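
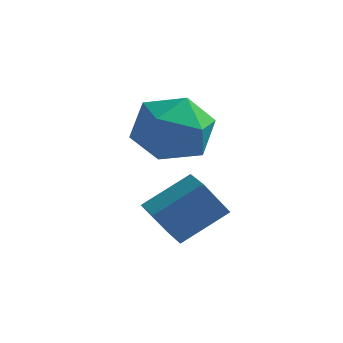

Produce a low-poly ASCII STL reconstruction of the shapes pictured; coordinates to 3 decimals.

solid 
facet normal -0.962 -0.241 0.127
outer loop
vertex -3.639 3.307 -0.344
vertex -3.339 2.162 -0.246
vertex -3.384 2.85 0.722
endloop
endfacet
facet normal -0.829 0.414 0.376
outer loop
vertex -3.639 3.307 -0.344
vertex -3.384 2.85 0.722
vertex -2.98 3.927 0.426
endloop
endfacet
facet normal -0.570 0.806 -0.160
outer loop
vertex -3.639 3.307 -0.344
vertex -2.98 3.927 0.426
vertex -2.686 3.906 -0.725
endloop
endfacet
facet normal -0.543 0.393 -0.742
outer loop
vertex -3.639 3.307 -0.344
vertex -2.686 3.906 -0.725
vertex -2.908 2.815 -1.14
endloop
endfacet
facet normal -0.785 -0.254 -0.564
outer loop
vertex -3.639 3.307 -0.344
vertex -2.908 2.815 -1.14
vertex -3.339 2.162 -0.246
endloop
endfacet
facet normal -0.321 0.361 0.875
outer loop
vertex -2.98 3.927 0.426
vertex -3.384 2.85 0.722
vertex -2.272 3.165 1.0
endloop
endfacet
facet normal -0.537 -0.699 0.472
outer loop
vertex -3.384 2.85 0.722
vertex -3.339 2.162 -0.246
vertex -2.494 2.074 0.585
endloop
endfacet
facet normal -0.251 -0.720 -0.647
outer loop
vertex -3.339 2.162 -0.246
vertex -2.908 2.815 -1.14
vertex -2.2 2.053 -0.566
endloop
endfacet
facet normal 0.141 0.327 -0.935
outer loop
vertex -2.908 2.815 -1.14
vertex -2.686 3.906 -0.725
vertex -1.796 3.13 -0.862
endloop
endfacet
facet normal 0.097 0.995 0.007
outer loop
vertex -2.686 3.906 -0.725
vertex -2.98 3.927 0.426
vertex -1.841 3.818 0.106
endloop
endfacet
facet normal 0.543 -0.393 0.742
outer loop
vertex -1.541 2.673 0.204
vertex -2.272 3.165 1.0
vertex -2.494 2.074 0.585
endloop
endfacet
facet normal 0.570 -0.806 0.160
outer loop
vertex -1.541 2.673 0.204
vertex -2.494 2.074 0.585
vertex -2.2 2.053 -0.566
endloop
endfacet
facet normal 0.829 -0.414 -0.376
outer loop
vertex -1.541 2.673 0.204
vertex -2.2 2.053 -0.566
vertex -1.796 3.13 -0.862
endloop
endfacet
facet normal 0.962 0.241 -0.127
outer loop
vertex -1.541 2.673 0.204
vertex -1.796 3.13 -0.862
vertex -1.841 3.818 0.106
endloop
endfacet
facet normal 0.785 0.254 0.564
outer loop
vertex -1.541 2.673 0.204
vertex -1.841 3.818 0.106
vertex -2.272 3.165 1.0
endloop
endfacet
facet normal -0.141 -0.327 0.935
outer loop
vertex -2.494 2.074 0.585
vertex -2.272 3.165 1.0
vertex -3.384 2.85 0.722
endloop
endfacet
facet normal -0.097 -0.995 -0.007
outer loop
vertex -2.2 2.053 -0.566
vertex -2.494 2.074 0.585
vertex -3.339 2.162 -0.246
endloop
endfacet
facet normal 0.321 -0.361 -0.875
outer loop
vertex -1.796 3.13 -0.862
vertex -2.2 2.053 -0.566
vertex -2.908 2.815 -1.14
endloop
endfacet
facet normal 0.537 0.699 -0.472
outer loop
vertex -1.841 3.818 0.106
vertex -1.796 3.13 -0.862
vertex -2.686 3.906 -0.725
endloop
endfacet
facet normal 0.251 0.720 0.647
outer loop
vertex -2.272 3.165 1.0
vertex -1.841 3.818 0.106
vertex -2.98 3.927 0.426
endloop
endfacet
facet normal -0.341 -0.440 0.831
outer loop
vertex -0.97 1.791 -1.208
vertex -1.651 2.317 -1.209
vertex -1.761 0.764 -2.076
endloop
endfacet
facet normal 0.792 -0.611 0.001
outer loop
vertex -1.329 1.323 -3.131
vertex -0.97 1.791 -1.208
vertex -1.761 0.764 -2.076
endloop
endfacet
facet normal -0.340 -0.440 0.831
outer loop
vertex -1.761 0.764 -2.076
vertex -1.651 2.317 -1.209
vertex -2.442 1.29 -2.076
endloop
endfacet
facet normal -0.508 -0.658 -0.556
outer loop
vertex -2.442 1.29 -2.076
vertex -1.329 1.323 -3.131
vertex -1.761 0.764 -2.076
endloop
endfacet
facet normal 0.507 0.658 0.556
outer loop
vertex -0.97 1.791 -1.208
vertex -1.219 2.876 -2.264
vertex -1.651 2.317 -1.209
endloop
endfacet
facet normal 0.792 -0.611 0.001
outer loop
vertex -0.538 2.35 -2.264
vertex -0.97 1.791 -1.208
vertex -1.329 1.323 -3.131
endloop
endfacet
facet normal 0.508 0.658 0.556
outer loop
vertex -0.538 2.35 -2.264
vertex -1.219 2.876 -2.264
vertex -0.97 1.791 -1.208
endloop
endfacet
facet normal -0.792 0.611 -0.001
outer loop
vertex -1.651 2.317 -1.209
vertex -1.219 2.876 -2.264
vertex -2.442 1.29 -2.076
endloop
endfacet
facet normal -0.508 -0.658 -0.556
outer loop
vertex -2.01 1.849 -3.132
vertex -1.329 1.323 -3.131
vertex -2.442 1.29 -2.076
endloop
endfacet
facet normal -0.792 0.611 -0.001
outer loop
vertex -2.442 1.29 -2.076
vertex -1.219 2.876 -2.264
vertex -2.01 1.849 -3.132
endloop
endfacet
facet normal 0.341 0.439 -0.831
outer loop
vertex -2.01 1.849 -3.132
vertex -0.538 2.35 -2.264
vertex -1.329 1.323 -3.131
endloop
endfacet
facet normal 0.340 0.440 -0.831
outer loop
vertex -1.219 2.876 -2.264
vertex -0.538 2.35 -2.264
vertex -2.01 1.849 -3.132
endloop
endfacet

endsolid


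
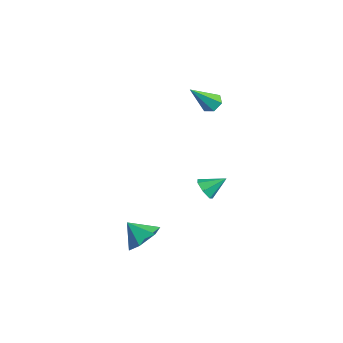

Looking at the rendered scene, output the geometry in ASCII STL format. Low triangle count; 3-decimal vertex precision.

solid 
facet normal 0.012 0.675 -0.737
outer loop
vertex 1.101 2.903 2.411
vertex 0.551 2.665 2.184
vertex 0.541 3.137 2.616
endloop
endfacet
facet normal 0.464 0.431 0.774
outer loop
vertex 1.101 2.903 2.411
vertex 0.541 3.137 2.616
vertex 0.529 1.355 3.616
endloop
endfacet
facet normal 0.011 0.675 -0.738
outer loop
vertex 0.541 3.137 2.616
vertex 0.551 2.665 2.184
vertex -0.008 2.899 2.39
endloop
endfacet
facet normal -0.496 0.427 0.756
outer loop
vertex 0.541 3.137 2.616
vertex -0.008 2.899 2.39
vertex 0.529 1.355 3.616
endloop
endfacet
facet normal 0.011 0.675 -0.738
outer loop
vertex -0.008 2.899 2.39
vertex 0.551 2.665 2.184
vertex 0.002 2.427 1.958
endloop
endfacet
facet normal -0.965 -0.189 0.184
outer loop
vertex -0.008 2.899 2.39
vertex 0.002 2.427 1.958
vertex 0.529 1.355 3.616
endloop
endfacet
facet normal 0.012 0.674 -0.738
outer loop
vertex 0.002 2.427 1.958
vertex 0.551 2.665 2.184
vertex 0.561 2.193 1.753
endloop
endfacet
facet normal -0.471 -0.802 -0.369
outer loop
vertex 0.002 2.427 1.958
vertex 0.561 2.193 1.753
vertex 0.529 1.355 3.616
endloop
endfacet
facet normal 0.012 0.674 -0.738
outer loop
vertex 0.561 2.193 1.753
vertex 0.551 2.665 2.184
vertex 1.111 2.431 1.979
endloop
endfacet
facet normal 0.490 -0.798 -0.351
outer loop
vertex 0.561 2.193 1.753
vertex 1.111 2.431 1.979
vertex 0.529 1.355 3.616
endloop
endfacet
facet normal 0.012 0.675 -0.737
outer loop
vertex 1.111 2.431 1.979
vertex 0.551 2.665 2.184
vertex 1.101 2.903 2.411
endloop
endfacet
facet normal 0.958 -0.182 0.221
outer loop
vertex 1.111 2.431 1.979
vertex 1.101 2.903 2.411
vertex 0.529 1.355 3.616
endloop
endfacet
facet normal -0.322 -0.780 -0.537
outer loop
vertex 1.957 1.864 -3.96
vertex 1.607 1.605 -3.374
vertex 1.359 2.061 -3.888
endloop
endfacet
facet normal 0.213 0.834 -0.509
outer loop
vertex 1.957 1.864 -3.96
vertex 1.359 2.061 -3.888
vertex 2.033 2.635 -2.666
endloop
endfacet
facet normal -0.323 -0.780 -0.536
outer loop
vertex 1.359 2.061 -3.888
vertex 1.607 1.605 -3.374
vertex 0.948 1.915 -3.428
endloop
endfacet
facet normal -0.473 0.869 -0.147
outer loop
vertex 1.359 2.061 -3.888
vertex 0.948 1.915 -3.428
vertex 2.033 2.635 -2.666
endloop
endfacet
facet normal -0.323 -0.780 -0.536
outer loop
vertex 0.948 1.915 -3.428
vertex 1.607 1.605 -3.374
vertex 1.033 1.536 -2.928
endloop
endfacet
facet normal -0.695 0.511 0.506
outer loop
vertex 0.948 1.915 -3.428
vertex 1.033 1.536 -2.928
vertex 2.033 2.635 -2.666
endloop
endfacet
facet normal -0.323 -0.780 -0.536
outer loop
vertex 1.033 1.536 -2.928
vertex 1.607 1.605 -3.374
vertex 1.551 1.209 -2.764
endloop
endfacet
facet normal -0.284 0.030 0.958
outer loop
vertex 1.033 1.536 -2.928
vertex 1.551 1.209 -2.764
vertex 2.033 2.635 -2.666
endloop
endfacet
facet normal -0.323 -0.780 -0.536
outer loop
vertex 1.551 1.209 -2.764
vertex 1.607 1.605 -3.374
vertex 2.11 1.18 -3.059
endloop
endfacet
facet normal 0.448 -0.211 0.869
outer loop
vertex 1.551 1.209 -2.764
vertex 2.11 1.18 -3.059
vertex 2.033 2.635 -2.666
endloop
endfacet
facet normal -0.323 -0.780 -0.537
outer loop
vertex 2.11 1.18 -3.059
vertex 1.607 1.605 -3.374
vertex 2.291 1.472 -3.592
endloop
endfacet
facet normal 0.952 -0.032 0.306
outer loop
vertex 2.11 1.18 -3.059
vertex 2.291 1.472 -3.592
vertex 2.033 2.635 -2.666
endloop
endfacet
facet normal -0.323 -0.779 -0.537
outer loop
vertex 2.291 1.472 -3.592
vertex 1.607 1.605 -3.374
vertex 1.957 1.864 -3.96
endloop
endfacet
facet normal 0.847 0.433 -0.308
outer loop
vertex 2.291 1.472 -3.592
vertex 1.957 1.864 -3.96
vertex 2.033 2.635 -2.666
endloop
endfacet
facet normal 0.611 0.396 -0.686
outer loop
vertex 4.402 -3.838 -3.736
vertex 3.683 -3.139 -3.973
vertex 4.376 -2.936 -3.239
endloop
endfacet
facet normal 0.314 -0.451 0.835
outer loop
vertex 4.402 -3.838 -3.736
vertex 4.376 -2.936 -3.239
vertex 2.877 -3.661 -3.067
endloop
endfacet
facet normal 0.611 0.396 -0.686
outer loop
vertex 4.376 -2.936 -3.239
vertex 3.683 -3.139 -3.973
vertex 3.657 -2.237 -3.476
endloop
endfacet
facet normal -0.031 0.292 0.956
outer loop
vertex 4.376 -2.936 -3.239
vertex 3.657 -2.237 -3.476
vertex 2.877 -3.661 -3.067
endloop
endfacet
facet normal 0.611 0.396 -0.686
outer loop
vertex 3.657 -2.237 -3.476
vertex 3.683 -3.139 -3.973
vertex 2.964 -2.44 -4.21
endloop
endfacet
facet normal -0.688 0.522 0.505
outer loop
vertex 3.657 -2.237 -3.476
vertex 2.964 -2.44 -4.21
vertex 2.877 -3.661 -3.067
endloop
endfacet
facet normal 0.610 0.395 -0.686
outer loop
vertex 2.964 -2.44 -4.21
vertex 3.683 -3.139 -3.973
vertex 2.989 -3.342 -4.707
endloop
endfacet
facet normal -0.998 0.009 -0.066
outer loop
vertex 2.964 -2.44 -4.21
vertex 2.989 -3.342 -4.707
vertex 2.877 -3.661 -3.067
endloop
endfacet
facet normal 0.610 0.395 -0.686
outer loop
vertex 2.989 -3.342 -4.707
vertex 3.683 -3.139 -3.973
vertex 3.708 -4.041 -4.47
endloop
endfacet
facet normal -0.652 -0.734 -0.187
outer loop
vertex 2.989 -3.342 -4.707
vertex 3.708 -4.041 -4.47
vertex 2.877 -3.661 -3.067
endloop
endfacet
facet normal 0.610 0.395 -0.686
outer loop
vertex 3.708 -4.041 -4.47
vertex 3.683 -3.139 -3.973
vertex 4.402 -3.838 -3.736
endloop
endfacet
facet normal 0.004 -0.965 0.263
outer loop
vertex 3.708 -4.041 -4.47
vertex 4.402 -3.838 -3.736
vertex 2.877 -3.661 -3.067
endloop
endfacet

endsolid


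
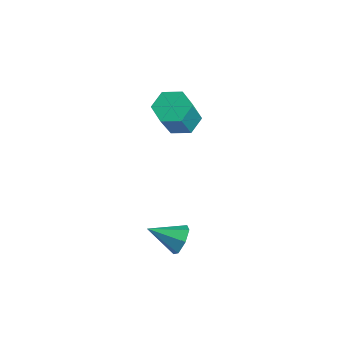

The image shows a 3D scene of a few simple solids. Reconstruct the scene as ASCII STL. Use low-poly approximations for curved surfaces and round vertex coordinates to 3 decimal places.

solid 
facet normal -0.316 0.446 -0.837
outer loop
vertex -3.369 1.05 0.759
vertex -4.16 1.11 1.09
vertex -3.593 1.745 1.214
endloop
endfacet
facet normal 0.912 0.385 -0.140
outer loop
vertex -3.369 1.05 0.759
vertex -3.593 1.745 1.214
vertex -2.688 0.091 2.559
endloop
endfacet
facet normal 0.912 0.386 -0.138
outer loop
vertex -2.688 0.091 2.559
vertex -3.593 1.745 1.214
vertex -2.913 0.785 3.014
endloop
endfacet
facet normal 0.317 -0.446 0.837
outer loop
vertex -2.688 0.091 2.559
vertex -2.913 0.785 3.014
vertex -3.48 0.15 2.89
endloop
endfacet
facet normal -0.317 0.446 -0.837
outer loop
vertex -3.593 1.745 1.214
vertex -4.16 1.11 1.09
vertex -4.385 1.804 1.545
endloop
endfacet
facet normal 0.229 0.892 0.389
outer loop
vertex -3.593 1.745 1.214
vertex -4.385 1.804 1.545
vertex -2.913 0.785 3.014
endloop
endfacet
facet normal 0.229 0.892 0.389
outer loop
vertex -2.913 0.785 3.014
vertex -4.385 1.804 1.545
vertex -3.705 0.844 3.345
endloop
endfacet
facet normal 0.317 -0.446 0.837
outer loop
vertex -2.913 0.785 3.014
vertex -3.705 0.844 3.345
vertex -3.48 0.15 2.89
endloop
endfacet
facet normal -0.317 0.446 -0.837
outer loop
vertex -4.385 1.804 1.545
vertex -4.16 1.11 1.09
vertex -4.952 1.169 1.421
endloop
endfacet
facet normal -0.682 0.506 0.528
outer loop
vertex -4.385 1.804 1.545
vertex -4.952 1.169 1.421
vertex -3.705 0.844 3.345
endloop
endfacet
facet normal -0.682 0.506 0.528
outer loop
vertex -3.705 0.844 3.345
vertex -4.952 1.169 1.421
vertex -4.271 0.21 3.221
endloop
endfacet
facet normal 0.316 -0.446 0.837
outer loop
vertex -3.705 0.844 3.345
vertex -4.271 0.21 3.221
vertex -3.48 0.15 2.89
endloop
endfacet
facet normal -0.317 0.446 -0.837
outer loop
vertex -4.952 1.169 1.421
vertex -4.16 1.11 1.09
vertex -4.727 0.475 0.966
endloop
endfacet
facet normal -0.912 -0.387 0.139
outer loop
vertex -4.952 1.169 1.421
vertex -4.727 0.475 0.966
vertex -4.271 0.21 3.221
endloop
endfacet
facet normal -0.912 -0.385 0.139
outer loop
vertex -4.271 0.21 3.221
vertex -4.727 0.475 0.966
vertex -4.047 -0.485 2.766
endloop
endfacet
facet normal 0.316 -0.446 0.837
outer loop
vertex -4.271 0.21 3.221
vertex -4.047 -0.485 2.766
vertex -3.48 0.15 2.89
endloop
endfacet
facet normal -0.317 0.446 -0.837
outer loop
vertex -4.727 0.475 0.966
vertex -4.16 1.11 1.09
vertex -3.935 0.416 0.635
endloop
endfacet
facet normal -0.229 -0.892 -0.389
outer loop
vertex -4.727 0.475 0.966
vertex -3.935 0.416 0.635
vertex -4.047 -0.485 2.766
endloop
endfacet
facet normal -0.229 -0.892 -0.389
outer loop
vertex -4.047 -0.485 2.766
vertex -3.935 0.416 0.635
vertex -3.255 -0.544 2.435
endloop
endfacet
facet normal 0.317 -0.446 0.837
outer loop
vertex -4.047 -0.485 2.766
vertex -3.255 -0.544 2.435
vertex -3.48 0.15 2.89
endloop
endfacet
facet normal -0.316 0.446 -0.837
outer loop
vertex -3.935 0.416 0.635
vertex -4.16 1.11 1.09
vertex -3.369 1.05 0.759
endloop
endfacet
facet normal 0.682 -0.506 -0.528
outer loop
vertex -3.935 0.416 0.635
vertex -3.369 1.05 0.759
vertex -3.255 -0.544 2.435
endloop
endfacet
facet normal 0.682 -0.506 -0.528
outer loop
vertex -3.255 -0.544 2.435
vertex -3.369 1.05 0.759
vertex -2.688 0.091 2.559
endloop
endfacet
facet normal 0.317 -0.446 0.837
outer loop
vertex -3.255 -0.544 2.435
vertex -2.688 0.091 2.559
vertex -3.48 0.15 2.89
endloop
endfacet
facet normal 0.572 0.703 -0.424
outer loop
vertex 0.033 -1.546 -2.433
vertex -0.54 -1.359 -2.896
vertex -0.375 -1.079 -2.209
endloop
endfacet
facet normal 0.260 -0.224 0.939
outer loop
vertex 0.033 -1.546 -2.433
vertex -0.375 -1.079 -2.209
vertex -1.42 -2.441 -2.244
endloop
endfacet
facet normal 0.572 0.703 -0.424
outer loop
vertex -0.375 -1.079 -2.209
vertex -0.54 -1.359 -2.896
vertex -0.907 -0.823 -2.502
endloop
endfacet
facet normal -0.367 0.259 0.893
outer loop
vertex -0.375 -1.079 -2.209
vertex -0.907 -0.823 -2.502
vertex -1.42 -2.441 -2.244
endloop
endfacet
facet normal 0.572 0.703 -0.423
outer loop
vertex -0.907 -0.823 -2.502
vertex -0.54 -1.359 -2.896
vertex -1.163 -0.97 -3.092
endloop
endfacet
facet normal -0.893 0.332 0.305
outer loop
vertex -0.907 -0.823 -2.502
vertex -1.163 -0.97 -3.092
vertex -1.42 -2.441 -2.244
endloop
endfacet
facet normal 0.572 0.703 -0.423
outer loop
vertex -1.163 -0.97 -3.092
vertex -0.54 -1.359 -2.896
vertex -0.949 -1.41 -3.534
endloop
endfacet
facet normal -0.921 -0.061 -0.385
outer loop
vertex -1.163 -0.97 -3.092
vertex -0.949 -1.41 -3.534
vertex -1.42 -2.441 -2.244
endloop
endfacet
facet normal 0.571 0.704 -0.422
outer loop
vertex -0.949 -1.41 -3.534
vertex -0.54 -1.359 -2.896
vertex -0.427 -1.811 -3.496
endloop
endfacet
facet normal -0.430 -0.622 -0.654
outer loop
vertex -0.949 -1.41 -3.534
vertex -0.427 -1.811 -3.496
vertex -1.42 -2.441 -2.244
endloop
endfacet
facet normal 0.572 0.703 -0.422
outer loop
vertex -0.427 -1.811 -3.496
vertex -0.54 -1.359 -2.896
vertex 0.01 -1.872 -3.006
endloop
endfacet
facet normal 0.209 -0.930 -0.302
outer loop
vertex -0.427 -1.811 -3.496
vertex 0.01 -1.872 -3.006
vertex -1.42 -2.441 -2.244
endloop
endfacet
facet normal 0.571 0.703 -0.423
outer loop
vertex 0.01 -1.872 -3.006
vertex -0.54 -1.359 -2.896
vertex 0.033 -1.546 -2.433
endloop
endfacet
facet normal 0.517 -0.753 0.408
outer loop
vertex 0.01 -1.872 -3.006
vertex 0.033 -1.546 -2.433
vertex -1.42 -2.441 -2.244
endloop
endfacet

endsolid


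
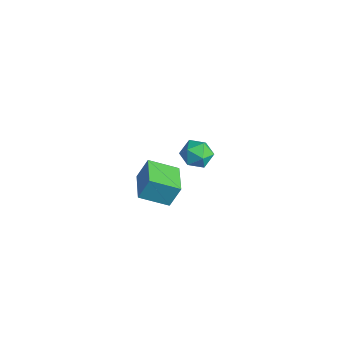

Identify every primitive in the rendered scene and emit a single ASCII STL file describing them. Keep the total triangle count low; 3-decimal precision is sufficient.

solid 
facet normal -0.567 0.698 -0.438
outer loop
vertex 3.113 2.158 2.952
vertex 2.359 1.724 3.236
vertex 2.743 2.366 3.762
endloop
endfacet
facet normal 0.057 0.973 -0.224
outer loop
vertex 3.113 2.158 2.952
vertex 2.743 2.366 3.762
vertex 3.651 2.294 3.68
endloop
endfacet
facet normal 0.580 0.608 -0.542
outer loop
vertex 3.113 2.158 2.952
vertex 3.651 2.294 3.68
vertex 3.829 1.608 3.102
endloop
endfacet
facet normal 0.281 0.105 -0.954
outer loop
vertex 3.113 2.158 2.952
vertex 3.829 1.608 3.102
vertex 3.031 1.255 2.828
endloop
endfacet
facet normal -0.428 0.161 -0.889
outer loop
vertex 3.113 2.158 2.952
vertex 3.031 1.255 2.828
vertex 2.359 1.724 3.236
endloop
endfacet
facet normal 0.112 0.870 0.480
outer loop
vertex 3.651 2.294 3.68
vertex 2.743 2.366 3.762
vertex 3.229 1.945 4.412
endloop
endfacet
facet normal -0.895 0.426 0.134
outer loop
vertex 2.743 2.366 3.762
vertex 2.359 1.724 3.236
vertex 2.431 1.592 4.138
endloop
endfacet
facet normal -0.670 -0.441 -0.597
outer loop
vertex 2.359 1.724 3.236
vertex 3.031 1.255 2.828
vertex 2.609 0.906 3.56
endloop
endfacet
facet normal 0.476 -0.532 -0.700
outer loop
vertex 3.031 1.255 2.828
vertex 3.829 1.608 3.102
vertex 3.517 0.834 3.478
endloop
endfacet
facet normal 0.960 0.279 -0.036
outer loop
vertex 3.829 1.608 3.102
vertex 3.651 2.294 3.68
vertex 3.901 1.476 4.004
endloop
endfacet
facet normal -0.281 -0.105 0.954
outer loop
vertex 3.147 1.042 4.288
vertex 3.229 1.945 4.412
vertex 2.431 1.592 4.138
endloop
endfacet
facet normal -0.580 -0.608 0.542
outer loop
vertex 3.147 1.042 4.288
vertex 2.431 1.592 4.138
vertex 2.609 0.906 3.56
endloop
endfacet
facet normal -0.057 -0.973 0.224
outer loop
vertex 3.147 1.042 4.288
vertex 2.609 0.906 3.56
vertex 3.517 0.834 3.478
endloop
endfacet
facet normal 0.567 -0.698 0.438
outer loop
vertex 3.147 1.042 4.288
vertex 3.517 0.834 3.478
vertex 3.901 1.476 4.004
endloop
endfacet
facet normal 0.428 -0.161 0.889
outer loop
vertex 3.147 1.042 4.288
vertex 3.901 1.476 4.004
vertex 3.229 1.945 4.412
endloop
endfacet
facet normal -0.476 0.532 0.700
outer loop
vertex 2.431 1.592 4.138
vertex 3.229 1.945 4.412
vertex 2.743 2.366 3.762
endloop
endfacet
facet normal -0.960 -0.279 0.036
outer loop
vertex 2.609 0.906 3.56
vertex 2.431 1.592 4.138
vertex 2.359 1.724 3.236
endloop
endfacet
facet normal -0.112 -0.870 -0.480
outer loop
vertex 3.517 0.834 3.478
vertex 2.609 0.906 3.56
vertex 3.031 1.255 2.828
endloop
endfacet
facet normal 0.895 -0.426 -0.134
outer loop
vertex 3.901 1.476 4.004
vertex 3.517 0.834 3.478
vertex 3.829 1.608 3.102
endloop
endfacet
facet normal 0.670 0.441 0.597
outer loop
vertex 3.229 1.945 4.412
vertex 3.901 1.476 4.004
vertex 3.651 2.294 3.68
endloop
endfacet
facet normal -0.879 0.464 -0.104
outer loop
vertex -2.148 1.855 -2.088
vertex -1.307 3.275 -2.855
vertex -2.315 1.243 -3.403
endloop
endfacet
facet normal -0.462 -0.780 0.422
outer loop
vertex -0.653 0.365 -3.205
vertex -2.148 1.855 -2.088
vertex -2.315 1.243 -3.403
endloop
endfacet
facet normal -0.879 0.464 -0.104
outer loop
vertex -2.315 1.243 -3.403
vertex -1.307 3.275 -2.855
vertex -1.474 2.663 -4.17
endloop
endfacet
facet normal -0.114 -0.419 -0.901
outer loop
vertex -1.474 2.663 -4.17
vertex -0.653 0.365 -3.205
vertex -2.315 1.243 -3.403
endloop
endfacet
facet normal 0.114 0.419 0.901
outer loop
vertex -2.148 1.855 -2.088
vertex 0.355 2.397 -2.657
vertex -1.307 3.275 -2.855
endloop
endfacet
facet normal -0.462 -0.780 0.422
outer loop
vertex -0.486 0.977 -1.89
vertex -2.148 1.855 -2.088
vertex -0.653 0.365 -3.205
endloop
endfacet
facet normal 0.114 0.419 0.901
outer loop
vertex -0.486 0.977 -1.89
vertex 0.355 2.397 -2.657
vertex -2.148 1.855 -2.088
endloop
endfacet
facet normal 0.462 0.780 -0.422
outer loop
vertex -1.307 3.275 -2.855
vertex 0.355 2.397 -2.657
vertex -1.474 2.663 -4.17
endloop
endfacet
facet normal -0.114 -0.419 -0.901
outer loop
vertex 0.188 1.785 -3.972
vertex -0.653 0.365 -3.205
vertex -1.474 2.663 -4.17
endloop
endfacet
facet normal 0.462 0.780 -0.422
outer loop
vertex -1.474 2.663 -4.17
vertex 0.355 2.397 -2.657
vertex 0.188 1.785 -3.972
endloop
endfacet
facet normal 0.879 -0.464 0.104
outer loop
vertex 0.188 1.785 -3.972
vertex -0.486 0.977 -1.89
vertex -0.653 0.365 -3.205
endloop
endfacet
facet normal 0.879 -0.464 0.104
outer loop
vertex 0.355 2.397 -2.657
vertex -0.486 0.977 -1.89
vertex 0.188 1.785 -3.972
endloop
endfacet

endsolid


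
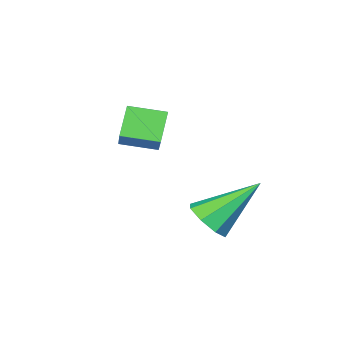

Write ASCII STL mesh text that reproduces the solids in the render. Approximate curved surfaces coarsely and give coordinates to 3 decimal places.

solid 
facet normal 0.659 -0.354 -0.664
outer loop
vertex -0.16 1.165 -0.316
vertex -0.665 1.357 -0.92
vertex -0.067 1.739 -0.53
endloop
endfacet
facet normal 0.474 0.239 0.847
outer loop
vertex -0.16 1.165 -0.316
vertex -0.067 1.739 -0.53
vertex -2.055 2.103 0.48
endloop
endfacet
facet normal 0.659 -0.355 -0.663
outer loop
vertex -0.067 1.739 -0.53
vertex -0.665 1.357 -0.92
vertex -0.323 2.09 -0.972
endloop
endfacet
facet normal 0.372 0.820 0.436
outer loop
vertex -0.067 1.739 -0.53
vertex -0.323 2.09 -0.972
vertex -2.055 2.103 0.48
endloop
endfacet
facet normal 0.659 -0.355 -0.663
outer loop
vertex -0.323 2.09 -0.972
vertex -0.665 1.357 -0.92
vertex -0.78 2.011 -1.384
endloop
endfacet
facet normal -0.079 0.992 -0.103
outer loop
vertex -0.323 2.09 -0.972
vertex -0.78 2.011 -1.384
vertex -2.055 2.103 0.48
endloop
endfacet
facet normal 0.659 -0.354 -0.663
outer loop
vertex -0.78 2.011 -1.384
vertex -0.665 1.357 -0.92
vertex -1.169 1.549 -1.524
endloop
endfacet
facet normal -0.611 0.651 -0.450
outer loop
vertex -0.78 2.011 -1.384
vertex -1.169 1.549 -1.524
vertex -2.055 2.103 0.48
endloop
endfacet
facet normal 0.659 -0.355 -0.663
outer loop
vertex -1.169 1.549 -1.524
vertex -0.665 1.357 -0.92
vertex -1.263 0.975 -1.31
endloop
endfacet
facet normal -0.915 -0.001 -0.404
outer loop
vertex -1.169 1.549 -1.524
vertex -1.263 0.975 -1.31
vertex -2.055 2.103 0.48
endloop
endfacet
facet normal 0.659 -0.354 -0.664
outer loop
vertex -1.263 0.975 -1.31
vertex -0.665 1.357 -0.92
vertex -1.006 0.624 -0.868
endloop
endfacet
facet normal -0.812 -0.584 0.009
outer loop
vertex -1.263 0.975 -1.31
vertex -1.006 0.624 -0.868
vertex -2.055 2.103 0.48
endloop
endfacet
facet normal 0.659 -0.354 -0.664
outer loop
vertex -1.006 0.624 -0.868
vertex -0.665 1.357 -0.92
vertex -0.549 0.703 -0.457
endloop
endfacet
facet normal -0.361 -0.755 0.547
outer loop
vertex -1.006 0.624 -0.868
vertex -0.549 0.703 -0.457
vertex -2.055 2.103 0.48
endloop
endfacet
facet normal 0.660 -0.353 -0.664
outer loop
vertex -0.549 0.703 -0.457
vertex -0.665 1.357 -0.92
vertex -0.16 1.165 -0.316
endloop
endfacet
facet normal 0.170 -0.416 0.894
outer loop
vertex -0.549 0.703 -0.457
vertex -0.16 1.165 -0.316
vertex -2.055 2.103 0.48
endloop
endfacet
facet normal -0.534 -0.357 0.766
outer loop
vertex 0.572 -0.818 3.402
vertex -0.283 0.012 3.193
vertex -0.077 -1.706 2.536
endloop
endfacet
facet normal 0.707 -0.686 0.174
outer loop
vertex 0.543 -1.292 1.647
vertex 0.572 -0.818 3.402
vertex -0.077 -1.706 2.536
endloop
endfacet
facet normal -0.534 -0.357 0.766
outer loop
vertex -0.077 -1.706 2.536
vertex -0.283 0.012 3.193
vertex -0.932 -0.876 2.327
endloop
endfacet
facet normal -0.464 -0.634 -0.619
outer loop
vertex -0.932 -0.876 2.327
vertex 0.543 -1.292 1.647
vertex -0.077 -1.706 2.536
endloop
endfacet
facet normal 0.464 0.634 0.619
outer loop
vertex 0.572 -0.818 3.402
vertex 0.337 0.426 2.304
vertex -0.283 0.012 3.193
endloop
endfacet
facet normal 0.707 -0.686 0.174
outer loop
vertex 1.192 -0.404 2.513
vertex 0.572 -0.818 3.402
vertex 0.543 -1.292 1.647
endloop
endfacet
facet normal 0.464 0.634 0.619
outer loop
vertex 1.192 -0.404 2.513
vertex 0.337 0.426 2.304
vertex 0.572 -0.818 3.402
endloop
endfacet
facet normal -0.707 0.686 -0.174
outer loop
vertex -0.283 0.012 3.193
vertex 0.337 0.426 2.304
vertex -0.932 -0.876 2.327
endloop
endfacet
facet normal -0.464 -0.634 -0.619
outer loop
vertex -0.312 -0.462 1.438
vertex 0.543 -1.292 1.647
vertex -0.932 -0.876 2.327
endloop
endfacet
facet normal -0.707 0.686 -0.174
outer loop
vertex -0.932 -0.876 2.327
vertex 0.337 0.426 2.304
vertex -0.312 -0.462 1.438
endloop
endfacet
facet normal 0.534 0.357 -0.766
outer loop
vertex -0.312 -0.462 1.438
vertex 1.192 -0.404 2.513
vertex 0.543 -1.292 1.647
endloop
endfacet
facet normal 0.534 0.357 -0.766
outer loop
vertex 0.337 0.426 2.304
vertex 1.192 -0.404 2.513
vertex -0.312 -0.462 1.438
endloop
endfacet

endsolid


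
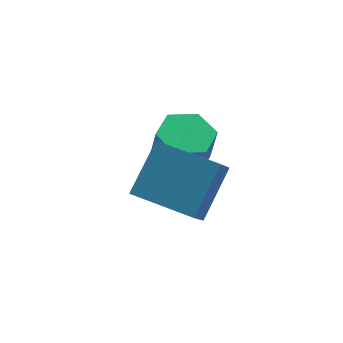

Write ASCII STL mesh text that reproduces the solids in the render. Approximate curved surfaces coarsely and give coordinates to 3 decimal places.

solid 
facet normal -0.481 -0.406 0.777
outer loop
vertex 1.993 -0.643 0.799
vertex 0.797 1.145 0.992
vertex 0.62 -1.425 -0.46
endloop
endfacet
facet normal 0.554 -0.828 -0.090
outer loop
vertex 1.283 -0.865 -1.532
vertex 1.993 -0.643 0.799
vertex 0.62 -1.425 -0.46
endloop
endfacet
facet normal -0.481 -0.406 0.777
outer loop
vertex 0.62 -1.425 -0.46
vertex 0.797 1.145 0.992
vertex -0.576 0.363 -0.266
endloop
endfacet
facet normal -0.680 -0.387 -0.623
outer loop
vertex -0.576 0.363 -0.266
vertex 1.283 -0.865 -1.532
vertex 0.62 -1.425 -0.46
endloop
endfacet
facet normal 0.680 0.387 0.623
outer loop
vertex 1.993 -0.643 0.799
vertex 1.46 1.705 -0.08
vertex 0.797 1.145 0.992
endloop
endfacet
facet normal 0.554 -0.828 -0.090
outer loop
vertex 2.656 -0.083 -0.274
vertex 1.993 -0.643 0.799
vertex 1.283 -0.865 -1.532
endloop
endfacet
facet normal 0.680 0.387 0.622
outer loop
vertex 2.656 -0.083 -0.274
vertex 1.46 1.705 -0.08
vertex 1.993 -0.643 0.799
endloop
endfacet
facet normal -0.554 0.828 0.090
outer loop
vertex 0.797 1.145 0.992
vertex 1.46 1.705 -0.08
vertex -0.576 0.363 -0.266
endloop
endfacet
facet normal -0.680 -0.388 -0.622
outer loop
vertex 0.087 0.923 -1.339
vertex 1.283 -0.865 -1.532
vertex -0.576 0.363 -0.266
endloop
endfacet
facet normal -0.554 0.828 0.090
outer loop
vertex -0.576 0.363 -0.266
vertex 1.46 1.705 -0.08
vertex 0.087 0.923 -1.339
endloop
endfacet
facet normal 0.481 0.406 -0.777
outer loop
vertex 0.087 0.923 -1.339
vertex 2.656 -0.083 -0.274
vertex 1.283 -0.865 -1.532
endloop
endfacet
facet normal 0.481 0.406 -0.777
outer loop
vertex 1.46 1.705 -0.08
vertex 2.656 -0.083 -0.274
vertex 0.087 0.923 -1.339
endloop
endfacet
facet normal -0.049 0.194 -0.980
outer loop
vertex 3.5 2.429 -2.445
vertex 2.572 2.782 -2.329
vertex 3.356 3.398 -2.246
endloop
endfacet
facet normal 0.988 0.151 -0.019
outer loop
vertex 3.5 2.429 -2.445
vertex 3.356 3.398 -2.246
vertex 3.576 2.124 -0.907
endloop
endfacet
facet normal 0.988 0.152 -0.018
outer loop
vertex 3.576 2.124 -0.907
vertex 3.356 3.398 -2.246
vertex 3.431 3.093 -0.707
endloop
endfacet
facet normal 0.048 -0.195 0.980
outer loop
vertex 3.576 2.124 -0.907
vertex 3.431 3.093 -0.707
vertex 2.648 2.478 -0.791
endloop
endfacet
facet normal -0.049 0.194 -0.980
outer loop
vertex 3.356 3.398 -2.246
vertex 2.572 2.782 -2.329
vertex 2.428 3.752 -2.13
endloop
endfacet
facet normal 0.369 0.915 0.163
outer loop
vertex 3.356 3.398 -2.246
vertex 2.428 3.752 -2.13
vertex 3.431 3.093 -0.707
endloop
endfacet
facet normal 0.369 0.915 0.163
outer loop
vertex 3.431 3.093 -0.707
vertex 2.428 3.752 -2.13
vertex 2.503 3.447 -0.592
endloop
endfacet
facet normal 0.047 -0.194 0.980
outer loop
vertex 3.431 3.093 -0.707
vertex 2.503 3.447 -0.592
vertex 2.648 2.478 -0.791
endloop
endfacet
facet normal -0.049 0.194 -0.980
outer loop
vertex 2.428 3.752 -2.13
vertex 2.572 2.782 -2.329
vertex 1.644 3.136 -2.213
endloop
endfacet
facet normal -0.619 0.764 0.182
outer loop
vertex 2.428 3.752 -2.13
vertex 1.644 3.136 -2.213
vertex 2.503 3.447 -0.592
endloop
endfacet
facet normal -0.620 0.763 0.182
outer loop
vertex 2.503 3.447 -0.592
vertex 1.644 3.136 -2.213
vertex 1.72 2.831 -0.675
endloop
endfacet
facet normal 0.049 -0.194 0.980
outer loop
vertex 2.503 3.447 -0.592
vertex 1.72 2.831 -0.675
vertex 2.648 2.478 -0.791
endloop
endfacet
facet normal -0.048 0.195 -0.980
outer loop
vertex 1.644 3.136 -2.213
vertex 2.572 2.782 -2.329
vertex 1.789 2.167 -2.413
endloop
endfacet
facet normal -0.988 -0.152 0.019
outer loop
vertex 1.644 3.136 -2.213
vertex 1.789 2.167 -2.413
vertex 1.72 2.831 -0.675
endloop
endfacet
facet normal -0.988 -0.151 0.018
outer loop
vertex 1.72 2.831 -0.675
vertex 1.789 2.167 -2.413
vertex 1.864 1.862 -0.874
endloop
endfacet
facet normal 0.049 -0.194 0.980
outer loop
vertex 1.72 2.831 -0.675
vertex 1.864 1.862 -0.874
vertex 2.648 2.478 -0.791
endloop
endfacet
facet normal -0.047 0.194 -0.980
outer loop
vertex 1.789 2.167 -2.413
vertex 2.572 2.782 -2.329
vertex 2.717 1.813 -2.528
endloop
endfacet
facet normal -0.369 -0.915 -0.163
outer loop
vertex 1.789 2.167 -2.413
vertex 2.717 1.813 -2.528
vertex 1.864 1.862 -0.874
endloop
endfacet
facet normal -0.369 -0.915 -0.163
outer loop
vertex 1.864 1.862 -0.874
vertex 2.717 1.813 -2.528
vertex 2.792 1.508 -0.99
endloop
endfacet
facet normal 0.049 -0.194 0.980
outer loop
vertex 1.864 1.862 -0.874
vertex 2.792 1.508 -0.99
vertex 2.648 2.478 -0.791
endloop
endfacet
facet normal -0.049 0.194 -0.980
outer loop
vertex 2.717 1.813 -2.528
vertex 2.572 2.782 -2.329
vertex 3.5 2.429 -2.445
endloop
endfacet
facet normal 0.620 -0.763 -0.182
outer loop
vertex 2.717 1.813 -2.528
vertex 3.5 2.429 -2.445
vertex 2.792 1.508 -0.99
endloop
endfacet
facet normal 0.619 -0.764 -0.182
outer loop
vertex 2.792 1.508 -0.99
vertex 3.5 2.429 -2.445
vertex 3.576 2.124 -0.907
endloop
endfacet
facet normal 0.049 -0.194 0.980
outer loop
vertex 2.792 1.508 -0.99
vertex 3.576 2.124 -0.907
vertex 2.648 2.478 -0.791
endloop
endfacet

endsolid


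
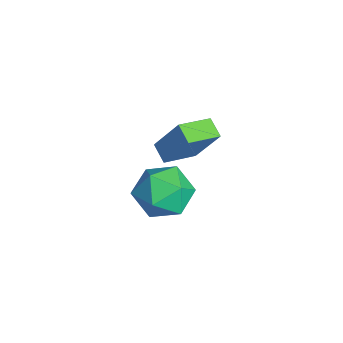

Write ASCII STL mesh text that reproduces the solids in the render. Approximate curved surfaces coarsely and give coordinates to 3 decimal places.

solid 
facet normal -0.325 -0.406 -0.854
outer loop
vertex -0.365 1.219 0.927
vertex -0.88 2.48 0.524
vertex 0.368 1.402 0.561
endloop
endfacet
facet normal 0.363 -0.888 0.283
outer loop
vertex 0.96 2.14 2.116
vertex -0.365 1.219 0.927
vertex 0.368 1.402 0.561
endloop
endfacet
facet normal -0.325 -0.406 -0.854
outer loop
vertex 0.368 1.402 0.561
vertex -0.88 2.48 0.524
vertex -0.146 2.662 0.158
endloop
endfacet
facet normal 0.874 0.217 -0.436
outer loop
vertex -0.146 2.662 0.158
vertex 0.96 2.14 2.116
vertex 0.368 1.402 0.561
endloop
endfacet
facet normal -0.873 -0.217 0.436
outer loop
vertex -0.365 1.219 0.927
vertex -0.288 3.218 2.079
vertex -0.88 2.48 0.524
endloop
endfacet
facet normal 0.362 -0.888 0.284
outer loop
vertex 0.226 1.958 2.482
vertex -0.365 1.219 0.927
vertex 0.96 2.14 2.116
endloop
endfacet
facet normal -0.874 -0.217 0.435
outer loop
vertex 0.226 1.958 2.482
vertex -0.288 3.218 2.079
vertex -0.365 1.219 0.927
endloop
endfacet
facet normal -0.362 0.888 -0.284
outer loop
vertex -0.88 2.48 0.524
vertex -0.288 3.218 2.079
vertex -0.146 2.662 0.158
endloop
endfacet
facet normal 0.874 0.218 -0.435
outer loop
vertex 0.445 3.401 1.713
vertex 0.96 2.14 2.116
vertex -0.146 2.662 0.158
endloop
endfacet
facet normal -0.363 0.887 -0.284
outer loop
vertex -0.146 2.662 0.158
vertex -0.288 3.218 2.079
vertex 0.445 3.401 1.713
endloop
endfacet
facet normal 0.325 0.406 0.854
outer loop
vertex 0.445 3.401 1.713
vertex 0.226 1.958 2.482
vertex 0.96 2.14 2.116
endloop
endfacet
facet normal 0.325 0.406 0.854
outer loop
vertex -0.288 3.218 2.079
vertex 0.226 1.958 2.482
vertex 0.445 3.401 1.713
endloop
endfacet
facet normal -0.566 -0.092 0.819
outer loop
vertex 3.341 1.178 3.414
vertex 2.889 0.237 2.996
vertex 3.816 0.181 3.63
endloop
endfacet
facet normal 0.051 0.234 0.971
outer loop
vertex 3.341 1.178 3.414
vertex 3.816 0.181 3.63
vertex 4.461 1.069 3.382
endloop
endfacet
facet normal 0.096 0.820 0.565
outer loop
vertex 3.341 1.178 3.414
vertex 4.461 1.069 3.382
vertex 3.932 1.674 2.594
endloop
endfacet
facet normal -0.493 0.855 0.162
outer loop
vertex 3.341 1.178 3.414
vertex 3.932 1.674 2.594
vertex 2.96 1.159 2.355
endloop
endfacet
facet normal -0.902 0.291 0.319
outer loop
vertex 3.341 1.178 3.414
vertex 2.96 1.159 2.355
vertex 2.889 0.237 2.996
endloop
endfacet
facet normal 0.582 -0.203 0.787
outer loop
vertex 4.461 1.069 3.382
vertex 3.816 0.181 3.63
vertex 4.7 0.061 2.945
endloop
endfacet
facet normal -0.415 -0.731 0.542
outer loop
vertex 3.816 0.181 3.63
vertex 2.889 0.237 2.996
vertex 3.728 -0.454 2.706
endloop
endfacet
facet normal -0.957 -0.111 -0.266
outer loop
vertex 2.889 0.237 2.996
vertex 2.96 1.159 2.355
vertex 3.199 0.151 1.918
endloop
endfacet
facet normal -0.296 0.800 -0.522
outer loop
vertex 2.96 1.159 2.355
vertex 3.932 1.674 2.594
vertex 3.844 1.039 1.67
endloop
endfacet
facet normal 0.657 0.743 0.130
outer loop
vertex 3.932 1.674 2.594
vertex 4.461 1.069 3.382
vertex 4.771 0.983 2.304
endloop
endfacet
facet normal 0.493 -0.855 -0.162
outer loop
vertex 4.319 0.042 1.886
vertex 4.7 0.061 2.945
vertex 3.728 -0.454 2.706
endloop
endfacet
facet normal -0.096 -0.820 -0.565
outer loop
vertex 4.319 0.042 1.886
vertex 3.728 -0.454 2.706
vertex 3.199 0.151 1.918
endloop
endfacet
facet normal -0.051 -0.234 -0.971
outer loop
vertex 4.319 0.042 1.886
vertex 3.199 0.151 1.918
vertex 3.844 1.039 1.67
endloop
endfacet
facet normal 0.566 0.092 -0.819
outer loop
vertex 4.319 0.042 1.886
vertex 3.844 1.039 1.67
vertex 4.771 0.983 2.304
endloop
endfacet
facet normal 0.902 -0.291 -0.319
outer loop
vertex 4.319 0.042 1.886
vertex 4.771 0.983 2.304
vertex 4.7 0.061 2.945
endloop
endfacet
facet normal 0.296 -0.800 0.522
outer loop
vertex 3.728 -0.454 2.706
vertex 4.7 0.061 2.945
vertex 3.816 0.181 3.63
endloop
endfacet
facet normal -0.657 -0.743 -0.130
outer loop
vertex 3.199 0.151 1.918
vertex 3.728 -0.454 2.706
vertex 2.889 0.237 2.996
endloop
endfacet
facet normal -0.582 0.203 -0.787
outer loop
vertex 3.844 1.039 1.67
vertex 3.199 0.151 1.918
vertex 2.96 1.159 2.355
endloop
endfacet
facet normal 0.415 0.731 -0.542
outer loop
vertex 4.771 0.983 2.304
vertex 3.844 1.039 1.67
vertex 3.932 1.674 2.594
endloop
endfacet
facet normal 0.957 0.111 0.266
outer loop
vertex 4.7 0.061 2.945
vertex 4.771 0.983 2.304
vertex 4.461 1.069 3.382
endloop
endfacet

endsolid


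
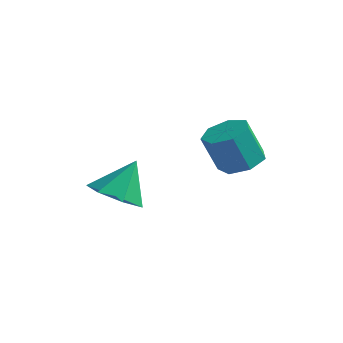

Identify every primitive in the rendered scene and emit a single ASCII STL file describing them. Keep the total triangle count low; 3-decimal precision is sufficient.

solid 
facet normal 0.357 0.133 -0.925
outer loop
vertex 2.745 -1.215 -2.667
vertex 2.179 -0.623 -2.8
vertex 2.946 -0.545 -2.493
endloop
endfacet
facet normal 0.892 -0.344 0.294
outer loop
vertex 2.745 -1.215 -2.667
vertex 2.946 -0.545 -2.493
vertex 2.228 -1.409 -1.327
endloop
endfacet
facet normal 0.892 -0.343 0.295
outer loop
vertex 2.228 -1.409 -1.327
vertex 2.946 -0.545 -2.493
vertex 2.428 -0.739 -1.152
endloop
endfacet
facet normal -0.357 -0.135 0.924
outer loop
vertex 2.228 -1.409 -1.327
vertex 2.428 -0.739 -1.152
vertex 1.661 -0.817 -1.46
endloop
endfacet
facet normal 0.357 0.134 -0.925
outer loop
vertex 2.946 -0.545 -2.493
vertex 2.179 -0.623 -2.8
vertex 2.569 0.066 -2.55
endloop
endfacet
facet normal 0.774 0.512 0.373
outer loop
vertex 2.946 -0.545 -2.493
vertex 2.569 0.066 -2.55
vertex 2.428 -0.739 -1.152
endloop
endfacet
facet normal 0.774 0.512 0.373
outer loop
vertex 2.428 -0.739 -1.152
vertex 2.569 0.066 -2.55
vertex 2.051 -0.128 -1.209
endloop
endfacet
facet normal -0.357 -0.134 0.924
outer loop
vertex 2.428 -0.739 -1.152
vertex 2.051 -0.128 -1.209
vertex 1.661 -0.817 -1.46
endloop
endfacet
facet normal 0.357 0.133 -0.924
outer loop
vertex 2.569 0.066 -2.55
vertex 2.179 -0.623 -2.8
vertex 1.898 0.158 -2.796
endloop
endfacet
facet normal 0.072 0.983 0.170
outer loop
vertex 2.569 0.066 -2.55
vertex 1.898 0.158 -2.796
vertex 2.051 -0.128 -1.209
endloop
endfacet
facet normal 0.072 0.983 0.170
outer loop
vertex 2.051 -0.128 -1.209
vertex 1.898 0.158 -2.796
vertex 1.38 -0.036 -1.455
endloop
endfacet
facet normal -0.357 -0.134 0.924
outer loop
vertex 2.051 -0.128 -1.209
vertex 1.38 -0.036 -1.455
vertex 1.661 -0.817 -1.46
endloop
endfacet
facet normal 0.357 0.133 -0.924
outer loop
vertex 1.898 0.158 -2.796
vertex 2.179 -0.623 -2.8
vertex 1.439 -0.338 -3.045
endloop
endfacet
facet normal -0.683 0.713 -0.161
outer loop
vertex 1.898 0.158 -2.796
vertex 1.439 -0.338 -3.045
vertex 1.38 -0.036 -1.455
endloop
endfacet
facet normal -0.683 0.713 -0.161
outer loop
vertex 1.38 -0.036 -1.455
vertex 1.439 -0.338 -3.045
vertex 0.921 -0.532 -1.704
endloop
endfacet
facet normal -0.357 -0.134 0.925
outer loop
vertex 1.38 -0.036 -1.455
vertex 0.921 -0.532 -1.704
vertex 1.661 -0.817 -1.46
endloop
endfacet
facet normal 0.358 0.134 -0.924
outer loop
vertex 1.439 -0.338 -3.045
vertex 2.179 -0.623 -2.8
vertex 1.537 -1.048 -3.11
endloop
endfacet
facet normal -0.924 -0.094 -0.371
outer loop
vertex 1.439 -0.338 -3.045
vertex 1.537 -1.048 -3.11
vertex 0.921 -0.532 -1.704
endloop
endfacet
facet normal -0.924 -0.094 -0.371
outer loop
vertex 0.921 -0.532 -1.704
vertex 1.537 -1.048 -3.11
vertex 1.019 -1.242 -1.769
endloop
endfacet
facet normal -0.356 -0.134 0.925
outer loop
vertex 0.921 -0.532 -1.704
vertex 1.019 -1.242 -1.769
vertex 1.661 -0.817 -1.46
endloop
endfacet
facet normal 0.358 0.134 -0.924
outer loop
vertex 1.537 -1.048 -3.11
vertex 2.179 -0.623 -2.8
vertex 2.118 -1.439 -2.942
endloop
endfacet
facet normal -0.471 -0.829 -0.302
outer loop
vertex 1.537 -1.048 -3.11
vertex 2.118 -1.439 -2.942
vertex 1.019 -1.242 -1.769
endloop
endfacet
facet normal -0.470 -0.829 -0.301
outer loop
vertex 1.019 -1.242 -1.769
vertex 2.118 -1.439 -2.942
vertex 1.601 -1.633 -1.601
endloop
endfacet
facet normal -0.357 -0.134 0.925
outer loop
vertex 1.019 -1.242 -1.769
vertex 1.601 -1.633 -1.601
vertex 1.661 -0.817 -1.46
endloop
endfacet
facet normal 0.357 0.134 -0.924
outer loop
vertex 2.118 -1.439 -2.942
vertex 2.179 -0.623 -2.8
vertex 2.745 -1.215 -2.667
endloop
endfacet
facet normal 0.339 -0.941 -0.006
outer loop
vertex 2.118 -1.439 -2.942
vertex 2.745 -1.215 -2.667
vertex 1.601 -1.633 -1.601
endloop
endfacet
facet normal 0.339 -0.941 -0.006
outer loop
vertex 1.601 -1.633 -1.601
vertex 2.745 -1.215 -2.667
vertex 2.228 -1.409 -1.327
endloop
endfacet
facet normal -0.356 -0.134 0.925
outer loop
vertex 1.601 -1.633 -1.601
vertex 2.228 -1.409 -1.327
vertex 1.661 -0.817 -1.46
endloop
endfacet
facet normal -0.176 -0.566 -0.805
outer loop
vertex -0.741 -3.093 -4.165
vertex -1.407 -2.389 -4.514
vertex -0.394 -2.457 -4.688
endloop
endfacet
facet normal 0.867 -0.066 0.494
outer loop
vertex -0.741 -3.093 -4.165
vertex -0.394 -2.457 -4.688
vertex -1.133 -1.511 -3.266
endloop
endfacet
facet normal -0.176 -0.565 -0.806
outer loop
vertex -0.394 -2.457 -4.688
vertex -1.407 -2.389 -4.514
vertex -0.809 -1.769 -5.08
endloop
endfacet
facet normal 0.835 0.545 0.072
outer loop
vertex -0.394 -2.457 -4.688
vertex -0.809 -1.769 -5.08
vertex -1.133 -1.511 -3.266
endloop
endfacet
facet normal -0.176 -0.566 -0.806
outer loop
vertex -0.809 -1.769 -5.08
vertex -1.407 -2.389 -4.514
vertex -1.674 -1.548 -5.046
endloop
endfacet
facet normal 0.243 0.965 -0.094
outer loop
vertex -0.809 -1.769 -5.08
vertex -1.674 -1.548 -5.046
vertex -1.133 -1.511 -3.266
endloop
endfacet
facet normal -0.176 -0.566 -0.806
outer loop
vertex -1.674 -1.548 -5.046
vertex -1.407 -2.389 -4.514
vertex -2.338 -1.96 -4.612
endloop
endfacet
facet normal -0.464 0.877 0.123
outer loop
vertex -1.674 -1.548 -5.046
vertex -2.338 -1.96 -4.612
vertex -1.133 -1.511 -3.266
endloop
endfacet
facet normal -0.176 -0.566 -0.805
outer loop
vertex -2.338 -1.96 -4.612
vertex -1.407 -2.389 -4.514
vertex -2.301 -2.694 -4.104
endloop
endfacet
facet normal -0.753 0.348 0.558
outer loop
vertex -2.338 -1.96 -4.612
vertex -2.301 -2.694 -4.104
vertex -1.133 -1.511 -3.266
endloop
endfacet
facet normal -0.176 -0.566 -0.805
outer loop
vertex -2.301 -2.694 -4.104
vertex -1.407 -2.389 -4.514
vertex -1.59 -3.199 -3.905
endloop
endfacet
facet normal -0.407 -0.225 0.885
outer loop
vertex -2.301 -2.694 -4.104
vertex -1.59 -3.199 -3.905
vertex -1.133 -1.511 -3.266
endloop
endfacet
facet normal -0.176 -0.566 -0.806
outer loop
vertex -1.59 -3.199 -3.905
vertex -1.407 -2.389 -4.514
vertex -0.741 -3.093 -4.165
endloop
endfacet
facet normal 0.314 -0.409 0.857
outer loop
vertex -1.59 -3.199 -3.905
vertex -0.741 -3.093 -4.165
vertex -1.133 -1.511 -3.266
endloop
endfacet

endsolid


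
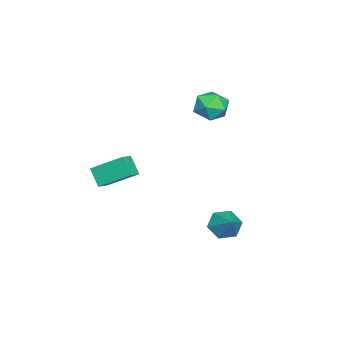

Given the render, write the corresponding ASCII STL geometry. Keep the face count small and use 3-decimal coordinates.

solid 
facet normal -0.410 -0.515 0.753
outer loop
vertex 2.413 -4.365 0.645
vertex 2.284 -2.611 1.776
vertex 1.575 -4.203 0.3
endloop
endfacet
facet normal 0.061 -0.839 -0.541
outer loop
vertex 2.096 -3.549 -0.656
vertex 2.413 -4.365 0.645
vertex 1.575 -4.203 0.3
endloop
endfacet
facet normal -0.410 -0.515 0.753
outer loop
vertex 1.575 -4.203 0.3
vertex 2.284 -2.611 1.776
vertex 1.447 -2.45 1.43
endloop
endfacet
facet normal -0.910 0.176 -0.376
outer loop
vertex 1.447 -2.45 1.43
vertex 2.096 -3.549 -0.656
vertex 1.575 -4.203 0.3
endloop
endfacet
facet normal 0.910 -0.175 0.376
outer loop
vertex 2.413 -4.365 0.645
vertex 2.805 -1.957 0.82
vertex 2.284 -2.611 1.776
endloop
endfacet
facet normal 0.062 -0.839 -0.541
outer loop
vertex 2.933 -3.71 -0.31
vertex 2.413 -4.365 0.645
vertex 2.096 -3.549 -0.656
endloop
endfacet
facet normal 0.910 -0.175 0.375
outer loop
vertex 2.933 -3.71 -0.31
vertex 2.805 -1.957 0.82
vertex 2.413 -4.365 0.645
endloop
endfacet
facet normal -0.062 0.839 0.540
outer loop
vertex 2.284 -2.611 1.776
vertex 2.805 -1.957 0.82
vertex 1.447 -2.45 1.43
endloop
endfacet
facet normal -0.910 0.175 -0.375
outer loop
vertex 1.967 -1.795 0.475
vertex 2.096 -3.549 -0.656
vertex 1.447 -2.45 1.43
endloop
endfacet
facet normal -0.061 0.838 0.542
outer loop
vertex 1.447 -2.45 1.43
vertex 2.805 -1.957 0.82
vertex 1.967 -1.795 0.475
endloop
endfacet
facet normal 0.410 0.515 -0.752
outer loop
vertex 1.967 -1.795 0.475
vertex 2.933 -3.71 -0.31
vertex 2.096 -3.549 -0.656
endloop
endfacet
facet normal 0.410 0.515 -0.753
outer loop
vertex 2.805 -1.957 0.82
vertex 2.933 -3.71 -0.31
vertex 1.967 -1.795 0.475
endloop
endfacet
facet normal -0.513 0.390 0.765
outer loop
vertex -4.048 1.198 3.47
vertex -4.219 0.174 3.877
vertex -3.318 0.753 4.186
endloop
endfacet
facet normal -0.012 0.844 0.536
outer loop
vertex -4.048 1.198 3.47
vertex -3.318 0.753 4.186
vertex -2.954 1.322 3.299
endloop
endfacet
facet normal -0.135 0.979 -0.154
outer loop
vertex -4.048 1.198 3.47
vertex -2.954 1.322 3.299
vertex -3.629 1.094 2.443
endloop
endfacet
facet normal -0.712 0.608 -0.352
outer loop
vertex -4.048 1.198 3.47
vertex -3.629 1.094 2.443
vertex -4.411 0.385 2.8
endloop
endfacet
facet normal -0.945 0.244 0.216
outer loop
vertex -4.048 1.198 3.47
vertex -4.411 0.385 2.8
vertex -4.219 0.174 3.877
endloop
endfacet
facet normal 0.622 0.518 0.587
outer loop
vertex -2.954 1.322 3.299
vertex -3.318 0.753 4.186
vertex -2.449 0.375 3.6
endloop
endfacet
facet normal -0.189 -0.217 0.958
outer loop
vertex -3.318 0.753 4.186
vertex -4.219 0.174 3.877
vertex -3.231 -0.334 3.957
endloop
endfacet
facet normal -0.889 -0.452 0.070
outer loop
vertex -4.219 0.174 3.877
vertex -4.411 0.385 2.8
vertex -3.906 -0.562 3.101
endloop
endfacet
facet normal -0.512 0.138 -0.848
outer loop
vertex -4.411 0.385 2.8
vertex -3.629 1.094 2.443
vertex -3.542 0.007 2.214
endloop
endfacet
facet normal 0.422 0.737 -0.529
outer loop
vertex -3.629 1.094 2.443
vertex -2.954 1.322 3.299
vertex -2.641 0.586 2.523
endloop
endfacet
facet normal 0.712 -0.608 0.352
outer loop
vertex -2.812 -0.438 2.93
vertex -2.449 0.375 3.6
vertex -3.231 -0.334 3.957
endloop
endfacet
facet normal 0.135 -0.979 0.154
outer loop
vertex -2.812 -0.438 2.93
vertex -3.231 -0.334 3.957
vertex -3.906 -0.562 3.101
endloop
endfacet
facet normal 0.012 -0.844 -0.536
outer loop
vertex -2.812 -0.438 2.93
vertex -3.906 -0.562 3.101
vertex -3.542 0.007 2.214
endloop
endfacet
facet normal 0.513 -0.390 -0.765
outer loop
vertex -2.812 -0.438 2.93
vertex -3.542 0.007 2.214
vertex -2.641 0.586 2.523
endloop
endfacet
facet normal 0.945 -0.244 -0.216
outer loop
vertex -2.812 -0.438 2.93
vertex -2.641 0.586 2.523
vertex -2.449 0.375 3.6
endloop
endfacet
facet normal 0.512 -0.138 0.848
outer loop
vertex -3.231 -0.334 3.957
vertex -2.449 0.375 3.6
vertex -3.318 0.753 4.186
endloop
endfacet
facet normal -0.422 -0.737 0.529
outer loop
vertex -3.906 -0.562 3.101
vertex -3.231 -0.334 3.957
vertex -4.219 0.174 3.877
endloop
endfacet
facet normal -0.622 -0.518 -0.587
outer loop
vertex -3.542 0.007 2.214
vertex -3.906 -0.562 3.101
vertex -4.411 0.385 2.8
endloop
endfacet
facet normal 0.189 0.217 -0.958
outer loop
vertex -2.641 0.586 2.523
vertex -3.542 0.007 2.214
vertex -3.629 1.094 2.443
endloop
endfacet
facet normal 0.889 0.452 -0.070
outer loop
vertex -2.449 0.375 3.6
vertex -2.641 0.586 2.523
vertex -2.954 1.322 3.299
endloop
endfacet
facet normal -0.664 -0.446 -0.600
outer loop
vertex 0.091 1.325 -4.085
vertex -0.464 2.145 -4.08
vertex 0.238 2.026 -4.768
endloop
endfacet
facet normal 0.952 -0.292 -0.095
outer loop
vertex 0.091 1.325 -4.085
vertex 0.238 2.026 -4.768
vertex 0.684 2.915 -3.04
endloop
endfacet
facet normal -0.664 -0.446 -0.600
outer loop
vertex 0.238 2.026 -4.768
vertex -0.464 2.145 -4.08
vertex -0.317 2.846 -4.763
endloop
endfacet
facet normal 0.739 0.503 -0.449
outer loop
vertex 0.238 2.026 -4.768
vertex -0.317 2.846 -4.763
vertex 0.684 2.915 -3.04
endloop
endfacet
facet normal -0.664 -0.446 -0.600
outer loop
vertex -0.317 2.846 -4.763
vertex -0.464 2.145 -4.08
vertex -1.019 2.965 -4.075
endloop
endfacet
facet normal 0.082 0.993 -0.088
outer loop
vertex -0.317 2.846 -4.763
vertex -1.019 2.965 -4.075
vertex 0.684 2.915 -3.04
endloop
endfacet
facet normal -0.664 -0.446 -0.601
outer loop
vertex -1.019 2.965 -4.075
vertex -0.464 2.145 -4.08
vertex -1.166 2.263 -3.392
endloop
endfacet
facet normal -0.362 0.688 0.629
outer loop
vertex -1.019 2.965 -4.075
vertex -1.166 2.263 -3.392
vertex 0.684 2.915 -3.04
endloop
endfacet
facet normal -0.664 -0.445 -0.601
outer loop
vertex -1.166 2.263 -3.392
vertex -0.464 2.145 -4.08
vertex -0.612 1.443 -3.397
endloop
endfacet
facet normal -0.149 -0.107 0.983
outer loop
vertex -1.166 2.263 -3.392
vertex -0.612 1.443 -3.397
vertex 0.684 2.915 -3.04
endloop
endfacet
facet normal -0.663 -0.445 -0.601
outer loop
vertex -0.612 1.443 -3.397
vertex -0.464 2.145 -4.08
vertex 0.091 1.325 -4.085
endloop
endfacet
facet normal 0.507 -0.597 0.621
outer loop
vertex -0.612 1.443 -3.397
vertex 0.091 1.325 -4.085
vertex 0.684 2.915 -3.04
endloop
endfacet

endsolid


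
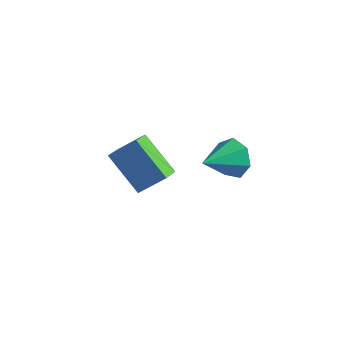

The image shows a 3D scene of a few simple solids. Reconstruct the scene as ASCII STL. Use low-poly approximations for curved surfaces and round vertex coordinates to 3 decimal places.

solid 
facet normal -0.588 -0.488 -0.646
outer loop
vertex -1.806 -3.183 -2.65
vertex -2.068 -2.441 -2.972
vertex -0.534 -3.224 -3.777
endloop
endfacet
facet normal 0.307 -0.873 0.379
outer loop
vertex 0.148 -2.659 -3.028
vertex -1.806 -3.183 -2.65
vertex -0.534 -3.224 -3.777
endloop
endfacet
facet normal -0.588 -0.488 -0.646
outer loop
vertex -0.534 -3.224 -3.777
vertex -2.068 -2.441 -2.972
vertex -0.796 -2.482 -4.099
endloop
endfacet
facet normal 0.748 -0.024 -0.663
outer loop
vertex -0.796 -2.482 -4.099
vertex 0.148 -2.659 -3.028
vertex -0.534 -3.224 -3.777
endloop
endfacet
facet normal -0.748 0.024 0.663
outer loop
vertex -1.806 -3.183 -2.65
vertex -1.386 -1.876 -2.223
vertex -2.068 -2.441 -2.972
endloop
endfacet
facet normal 0.307 -0.873 0.379
outer loop
vertex -1.124 -2.618 -1.901
vertex -1.806 -3.183 -2.65
vertex 0.148 -2.659 -3.028
endloop
endfacet
facet normal -0.748 0.024 0.663
outer loop
vertex -1.124 -2.618 -1.901
vertex -1.386 -1.876 -2.223
vertex -1.806 -3.183 -2.65
endloop
endfacet
facet normal -0.307 0.873 -0.379
outer loop
vertex -2.068 -2.441 -2.972
vertex -1.386 -1.876 -2.223
vertex -0.796 -2.482 -4.099
endloop
endfacet
facet normal 0.748 -0.024 -0.663
outer loop
vertex -0.114 -1.917 -3.35
vertex 0.148 -2.659 -3.028
vertex -0.796 -2.482 -4.099
endloop
endfacet
facet normal -0.307 0.873 -0.379
outer loop
vertex -0.796 -2.482 -4.099
vertex -1.386 -1.876 -2.223
vertex -0.114 -1.917 -3.35
endloop
endfacet
facet normal 0.588 0.488 0.646
outer loop
vertex -0.114 -1.917 -3.35
vertex -1.124 -2.618 -1.901
vertex 0.148 -2.659 -3.028
endloop
endfacet
facet normal 0.588 0.488 0.646
outer loop
vertex -1.386 -1.876 -2.223
vertex -1.124 -2.618 -1.901
vertex -0.114 -1.917 -3.35
endloop
endfacet
facet normal 0.153 0.929 -0.338
outer loop
vertex 2.779 -2.011 -0.547
vertex 2.361 -2.162 -1.151
vertex 2.143 -1.885 -0.489
endloop
endfacet
facet normal 0.061 -0.145 0.988
outer loop
vertex 2.779 -2.011 -0.547
vertex 2.143 -1.885 -0.489
vertex 2.159 -3.378 -0.709
endloop
endfacet
facet normal 0.154 0.929 -0.338
outer loop
vertex 2.143 -1.885 -0.489
vertex 2.361 -2.162 -1.151
vertex 1.671 -1.967 -0.929
endloop
endfacet
facet normal -0.666 -0.116 0.737
outer loop
vertex 2.143 -1.885 -0.489
vertex 1.671 -1.967 -0.929
vertex 2.159 -3.378 -0.709
endloop
endfacet
facet normal 0.154 0.929 -0.338
outer loop
vertex 1.671 -1.967 -0.929
vertex 2.361 -2.162 -1.151
vertex 1.719 -2.196 -1.537
endloop
endfacet
facet normal -0.946 -0.320 0.046
outer loop
vertex 1.671 -1.967 -0.929
vertex 1.719 -2.196 -1.537
vertex 2.159 -3.378 -0.709
endloop
endfacet
facet normal 0.153 0.929 -0.336
outer loop
vertex 1.719 -2.196 -1.537
vertex 2.361 -2.162 -1.151
vertex 2.25 -2.398 -1.854
endloop
endfacet
facet normal -0.565 -0.604 -0.562
outer loop
vertex 1.719 -2.196 -1.537
vertex 2.25 -2.398 -1.854
vertex 2.159 -3.378 -0.709
endloop
endfacet
facet normal 0.154 0.929 -0.336
outer loop
vertex 2.25 -2.398 -1.854
vertex 2.361 -2.162 -1.151
vertex 2.864 -2.423 -1.641
endloop
endfacet
facet normal 0.188 -0.754 -0.630
outer loop
vertex 2.25 -2.398 -1.854
vertex 2.864 -2.423 -1.641
vertex 2.159 -3.378 -0.709
endloop
endfacet
facet normal 0.153 0.929 -0.337
outer loop
vertex 2.864 -2.423 -1.641
vertex 2.361 -2.162 -1.151
vertex 3.1 -2.251 -1.06
endloop
endfacet
facet normal 0.746 -0.657 -0.109
outer loop
vertex 2.864 -2.423 -1.641
vertex 3.1 -2.251 -1.06
vertex 2.159 -3.378 -0.709
endloop
endfacet
facet normal 0.153 0.928 -0.338
outer loop
vertex 3.1 -2.251 -1.06
vertex 2.361 -2.162 -1.151
vertex 2.779 -2.011 -0.547
endloop
endfacet
facet normal 0.690 -0.386 0.612
outer loop
vertex 3.1 -2.251 -1.06
vertex 2.779 -2.011 -0.547
vertex 2.159 -3.378 -0.709
endloop
endfacet

endsolid


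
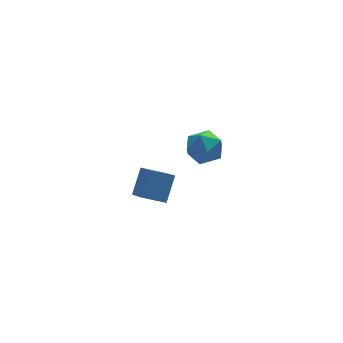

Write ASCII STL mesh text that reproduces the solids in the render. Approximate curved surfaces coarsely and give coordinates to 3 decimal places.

solid 
facet normal -0.867 0.307 0.393
outer loop
vertex -2.003 1.583 -2.845
vertex -1.286 2.287 -1.814
vertex -1.966 2.677 -3.618
endloop
endfacet
facet normal -0.497 -0.489 -0.716
outer loop
vertex -0.934 2.313 -4.086
vertex -2.003 1.583 -2.845
vertex -1.966 2.677 -3.618
endloop
endfacet
facet normal -0.867 0.307 0.393
outer loop
vertex -1.966 2.677 -3.618
vertex -1.286 2.287 -1.814
vertex -1.249 3.382 -2.587
endloop
endfacet
facet normal 0.026 0.817 -0.577
outer loop
vertex -1.249 3.382 -2.587
vertex -0.934 2.313 -4.086
vertex -1.966 2.677 -3.618
endloop
endfacet
facet normal -0.027 -0.817 0.576
outer loop
vertex -2.003 1.583 -2.845
vertex -0.254 1.923 -2.282
vertex -1.286 2.287 -1.814
endloop
endfacet
facet normal -0.498 -0.489 -0.716
outer loop
vertex -0.971 1.218 -3.313
vertex -2.003 1.583 -2.845
vertex -0.934 2.313 -4.086
endloop
endfacet
facet normal -0.027 -0.816 0.577
outer loop
vertex -0.971 1.218 -3.313
vertex -0.254 1.923 -2.282
vertex -2.003 1.583 -2.845
endloop
endfacet
facet normal 0.497 0.489 0.717
outer loop
vertex -1.286 2.287 -1.814
vertex -0.254 1.923 -2.282
vertex -1.249 3.382 -2.587
endloop
endfacet
facet normal 0.027 0.817 -0.577
outer loop
vertex -0.217 3.017 -3.055
vertex -0.934 2.313 -4.086
vertex -1.249 3.382 -2.587
endloop
endfacet
facet normal 0.498 0.489 0.716
outer loop
vertex -1.249 3.382 -2.587
vertex -0.254 1.923 -2.282
vertex -0.217 3.017 -3.055
endloop
endfacet
facet normal 0.867 -0.307 -0.393
outer loop
vertex -0.217 3.017 -3.055
vertex -0.971 1.218 -3.313
vertex -0.934 2.313 -4.086
endloop
endfacet
facet normal 0.867 -0.307 -0.393
outer loop
vertex -0.254 1.923 -2.282
vertex -0.971 1.218 -3.313
vertex -0.217 3.017 -3.055
endloop
endfacet
facet normal -0.886 0.464 -0.020
outer loop
vertex -0.83 -0.69 1.651
vertex -1.089 -1.152 2.396
vertex -0.668 -0.345 2.482
endloop
endfacet
facet normal -0.373 0.880 -0.293
outer loop
vertex -0.83 -0.69 1.651
vertex -0.668 -0.345 2.482
vertex -0.028 -0.29 1.831
endloop
endfacet
facet normal -0.077 0.534 -0.842
outer loop
vertex -0.83 -0.69 1.651
vertex -0.028 -0.29 1.831
vertex -0.054 -1.063 1.343
endloop
endfacet
facet normal -0.407 -0.095 -0.909
outer loop
vertex -0.83 -0.69 1.651
vertex -0.054 -1.063 1.343
vertex -0.709 -1.596 1.692
endloop
endfacet
facet normal -0.905 -0.139 -0.401
outer loop
vertex -0.83 -0.69 1.651
vertex -0.709 -1.596 1.692
vertex -1.089 -1.152 2.396
endloop
endfacet
facet normal 0.127 0.970 0.207
outer loop
vertex -0.028 -0.29 1.831
vertex -0.668 -0.345 2.482
vertex 0.209 -0.504 2.688
endloop
endfacet
facet normal -0.700 0.296 0.649
outer loop
vertex -0.668 -0.345 2.482
vertex -1.089 -1.152 2.396
vertex -0.446 -1.037 3.037
endloop
endfacet
facet normal -0.733 -0.680 0.033
outer loop
vertex -1.089 -1.152 2.396
vertex -0.709 -1.596 1.692
vertex -0.472 -1.81 2.549
endloop
endfacet
facet normal 0.075 -0.609 -0.790
outer loop
vertex -0.709 -1.596 1.692
vertex -0.054 -1.063 1.343
vertex 0.168 -1.755 1.898
endloop
endfacet
facet normal 0.606 0.410 -0.682
outer loop
vertex -0.054 -1.063 1.343
vertex -0.028 -0.29 1.831
vertex 0.589 -0.948 1.984
endloop
endfacet
facet normal 0.407 0.095 0.909
outer loop
vertex 0.33 -1.41 2.729
vertex 0.209 -0.504 2.688
vertex -0.446 -1.037 3.037
endloop
endfacet
facet normal 0.077 -0.534 0.842
outer loop
vertex 0.33 -1.41 2.729
vertex -0.446 -1.037 3.037
vertex -0.472 -1.81 2.549
endloop
endfacet
facet normal 0.373 -0.880 0.293
outer loop
vertex 0.33 -1.41 2.729
vertex -0.472 -1.81 2.549
vertex 0.168 -1.755 1.898
endloop
endfacet
facet normal 0.886 -0.464 0.020
outer loop
vertex 0.33 -1.41 2.729
vertex 0.168 -1.755 1.898
vertex 0.589 -0.948 1.984
endloop
endfacet
facet normal 0.905 0.139 0.401
outer loop
vertex 0.33 -1.41 2.729
vertex 0.589 -0.948 1.984
vertex 0.209 -0.504 2.688
endloop
endfacet
facet normal -0.075 0.609 0.790
outer loop
vertex -0.446 -1.037 3.037
vertex 0.209 -0.504 2.688
vertex -0.668 -0.345 2.482
endloop
endfacet
facet normal -0.606 -0.410 0.682
outer loop
vertex -0.472 -1.81 2.549
vertex -0.446 -1.037 3.037
vertex -1.089 -1.152 2.396
endloop
endfacet
facet normal -0.127 -0.970 -0.207
outer loop
vertex 0.168 -1.755 1.898
vertex -0.472 -1.81 2.549
vertex -0.709 -1.596 1.692
endloop
endfacet
facet normal 0.700 -0.296 -0.649
outer loop
vertex 0.589 -0.948 1.984
vertex 0.168 -1.755 1.898
vertex -0.054 -1.063 1.343
endloop
endfacet
facet normal 0.733 0.680 -0.033
outer loop
vertex 0.209 -0.504 2.688
vertex 0.589 -0.948 1.984
vertex -0.028 -0.29 1.831
endloop
endfacet

endsolid


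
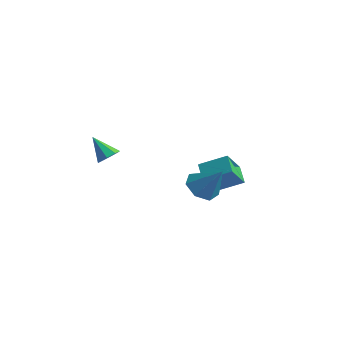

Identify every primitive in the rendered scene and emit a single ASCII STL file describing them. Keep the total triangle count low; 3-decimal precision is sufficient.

solid 
facet normal 0.717 -0.011 -0.697
outer loop
vertex 0.671 -2.795 3.492
vertex 0.308 -3.239 3.126
vertex 0.349 -2.561 3.157
endloop
endfacet
facet normal 0.025 0.831 0.556
outer loop
vertex 0.671 -2.795 3.492
vertex 0.349 -2.561 3.157
vertex -0.788 -3.221 4.194
endloop
endfacet
facet normal 0.717 -0.011 -0.697
outer loop
vertex 0.349 -2.561 3.157
vertex 0.308 -3.239 3.126
vertex 0.003 -2.724 2.804
endloop
endfacet
facet normal -0.467 0.883 0.050
outer loop
vertex 0.349 -2.561 3.157
vertex 0.003 -2.724 2.804
vertex -0.788 -3.221 4.194
endloop
endfacet
facet normal 0.716 -0.012 -0.698
outer loop
vertex 0.003 -2.724 2.804
vertex 0.308 -3.239 3.126
vertex -0.165 -3.189 2.64
endloop
endfacet
facet normal -0.845 0.422 -0.330
outer loop
vertex 0.003 -2.724 2.804
vertex -0.165 -3.189 2.64
vertex -0.788 -3.221 4.194
endloop
endfacet
facet normal 0.716 -0.012 -0.698
outer loop
vertex -0.165 -3.189 2.64
vertex 0.308 -3.239 3.126
vertex -0.055 -3.683 2.761
endloop
endfacet
facet normal -0.887 -0.286 -0.362
outer loop
vertex -0.165 -3.189 2.64
vertex -0.055 -3.683 2.761
vertex -0.788 -3.221 4.194
endloop
endfacet
facet normal 0.717 -0.012 -0.697
outer loop
vertex -0.055 -3.683 2.761
vertex 0.308 -3.239 3.126
vertex 0.267 -3.917 3.096
endloop
endfacet
facet normal -0.570 -0.822 -0.026
outer loop
vertex -0.055 -3.683 2.761
vertex 0.267 -3.917 3.096
vertex -0.788 -3.221 4.194
endloop
endfacet
facet normal 0.717 -0.013 -0.697
outer loop
vertex 0.267 -3.917 3.096
vertex 0.308 -3.239 3.126
vertex 0.613 -3.754 3.449
endloop
endfacet
facet normal -0.078 -0.874 0.480
outer loop
vertex 0.267 -3.917 3.096
vertex 0.613 -3.754 3.449
vertex -0.788 -3.221 4.194
endloop
endfacet
facet normal 0.717 -0.013 -0.697
outer loop
vertex 0.613 -3.754 3.449
vertex 0.308 -3.239 3.126
vertex 0.781 -3.29 3.613
endloop
endfacet
facet normal 0.300 -0.413 0.860
outer loop
vertex 0.613 -3.754 3.449
vertex 0.781 -3.29 3.613
vertex -0.788 -3.221 4.194
endloop
endfacet
facet normal 0.717 -0.011 -0.697
outer loop
vertex 0.781 -3.29 3.613
vertex 0.308 -3.239 3.126
vertex 0.671 -2.795 3.492
endloop
endfacet
facet normal 0.343 0.294 0.892
outer loop
vertex 0.781 -3.29 3.613
vertex 0.671 -2.795 3.492
vertex -0.788 -3.221 4.194
endloop
endfacet
facet normal -0.729 -0.546 -0.414
outer loop
vertex 1.491 2.75 -0.028
vertex 1.448 3.97 -1.561
vertex 2.319 2.071 -0.591
endloop
endfacet
facet normal 0.022 -0.622 0.782
outer loop
vertex 3.572 3.01 0.121
vertex 1.491 2.75 -0.028
vertex 2.319 2.071 -0.591
endloop
endfacet
facet normal -0.728 -0.546 -0.414
outer loop
vertex 2.319 2.071 -0.591
vertex 1.448 3.97 -1.561
vertex 2.276 3.292 -2.124
endloop
endfacet
facet normal 0.685 -0.561 -0.466
outer loop
vertex 2.276 3.292 -2.124
vertex 3.572 3.01 0.121
vertex 2.319 2.071 -0.591
endloop
endfacet
facet normal -0.685 0.561 0.465
outer loop
vertex 1.491 2.75 -0.028
vertex 2.701 4.909 -0.849
vertex 1.448 3.97 -1.561
endloop
endfacet
facet normal 0.022 -0.623 0.782
outer loop
vertex 2.744 3.688 0.684
vertex 1.491 2.75 -0.028
vertex 3.572 3.01 0.121
endloop
endfacet
facet normal -0.684 0.561 0.466
outer loop
vertex 2.744 3.688 0.684
vertex 2.701 4.909 -0.849
vertex 1.491 2.75 -0.028
endloop
endfacet
facet normal -0.022 0.623 -0.782
outer loop
vertex 1.448 3.97 -1.561
vertex 2.701 4.909 -0.849
vertex 2.276 3.292 -2.124
endloop
endfacet
facet normal 0.685 -0.561 -0.466
outer loop
vertex 3.529 4.23 -1.412
vertex 3.572 3.01 0.121
vertex 2.276 3.292 -2.124
endloop
endfacet
facet normal -0.021 0.623 -0.782
outer loop
vertex 2.276 3.292 -2.124
vertex 2.701 4.909 -0.849
vertex 3.529 4.23 -1.412
endloop
endfacet
facet normal 0.728 0.546 0.414
outer loop
vertex 3.529 4.23 -1.412
vertex 2.744 3.688 0.684
vertex 3.572 3.01 0.121
endloop
endfacet
facet normal 0.729 0.545 0.414
outer loop
vertex 2.701 4.909 -0.849
vertex 2.744 3.688 0.684
vertex 3.529 4.23 -1.412
endloop
endfacet
facet normal -0.598 -0.096 -0.795
outer loop
vertex 3.819 1.501 -0.804
vertex 3.1 1.005 -0.203
vertex 3.195 2.043 -0.4
endloop
endfacet
facet normal 0.645 0.764 -0.029
outer loop
vertex 3.819 1.501 -0.804
vertex 3.195 2.043 -0.4
vertex 4.28 1.195 1.363
endloop
endfacet
facet normal -0.599 -0.096 -0.795
outer loop
vertex 3.195 2.043 -0.4
vertex 3.1 1.005 -0.203
vertex 2.5 1.803 0.153
endloop
endfacet
facet normal 0.023 0.906 0.422
outer loop
vertex 3.195 2.043 -0.4
vertex 2.5 1.803 0.153
vertex 4.28 1.195 1.363
endloop
endfacet
facet normal -0.599 -0.096 -0.795
outer loop
vertex 2.5 1.803 0.153
vertex 3.1 1.005 -0.203
vertex 2.257 0.963 0.437
endloop
endfacet
facet normal -0.419 0.397 0.816
outer loop
vertex 2.5 1.803 0.153
vertex 2.257 0.963 0.437
vertex 4.28 1.195 1.363
endloop
endfacet
facet normal -0.599 -0.097 -0.795
outer loop
vertex 2.257 0.963 0.437
vertex 3.1 1.005 -0.203
vertex 2.649 0.154 0.24
endloop
endfacet
facet normal -0.349 -0.378 0.857
outer loop
vertex 2.257 0.963 0.437
vertex 2.649 0.154 0.24
vertex 4.28 1.195 1.363
endloop
endfacet
facet normal -0.599 -0.096 -0.795
outer loop
vertex 2.649 0.154 0.24
vertex 3.1 1.005 -0.203
vertex 3.381 -0.013 -0.292
endloop
endfacet
facet normal 0.182 -0.839 0.513
outer loop
vertex 2.649 0.154 0.24
vertex 3.381 -0.013 -0.292
vertex 4.28 1.195 1.363
endloop
endfacet
facet normal -0.598 -0.096 -0.795
outer loop
vertex 3.381 -0.013 -0.292
vertex 3.1 1.005 -0.203
vertex 3.902 0.586 -0.756
endloop
endfacet
facet normal 0.771 -0.635 0.045
outer loop
vertex 3.381 -0.013 -0.292
vertex 3.902 0.586 -0.756
vertex 4.28 1.195 1.363
endloop
endfacet
facet normal -0.599 -0.096 -0.795
outer loop
vertex 3.902 0.586 -0.756
vertex 3.1 1.005 -0.203
vertex 3.819 1.501 -0.804
endloop
endfacet
facet normal 0.977 0.078 -0.197
outer loop
vertex 3.902 0.586 -0.756
vertex 3.819 1.501 -0.804
vertex 4.28 1.195 1.363
endloop
endfacet

endsolid


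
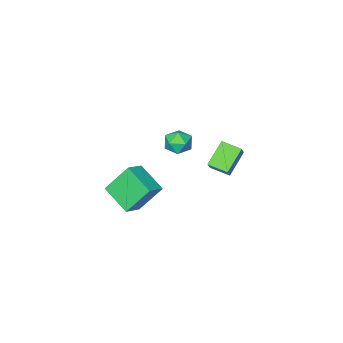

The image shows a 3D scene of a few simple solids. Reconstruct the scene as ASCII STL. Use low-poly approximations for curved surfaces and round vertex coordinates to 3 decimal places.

solid 
facet normal -0.727 -0.219 0.651
outer loop
vertex -2.912 -1.444 1.382
vertex -3.503 -0.372 1.083
vertex -3.646 -2.141 0.329
endloop
endfacet
facet normal 0.468 -0.851 0.237
outer loop
vertex -2.337 -1.748 -0.843
vertex -2.912 -1.444 1.382
vertex -3.646 -2.141 0.329
endloop
endfacet
facet normal -0.727 -0.219 0.651
outer loop
vertex -3.646 -2.141 0.329
vertex -3.503 -0.372 1.083
vertex -4.236 -1.069 0.03
endloop
endfacet
facet normal -0.502 -0.477 -0.721
outer loop
vertex -4.236 -1.069 0.03
vertex -2.337 -1.748 -0.843
vertex -3.646 -2.141 0.329
endloop
endfacet
facet normal 0.502 0.478 0.721
outer loop
vertex -2.912 -1.444 1.382
vertex -2.194 0.021 -0.089
vertex -3.503 -0.372 1.083
endloop
endfacet
facet normal 0.468 -0.851 0.237
outer loop
vertex -1.604 -1.051 0.21
vertex -2.912 -1.444 1.382
vertex -2.337 -1.748 -0.843
endloop
endfacet
facet normal 0.502 0.478 0.721
outer loop
vertex -1.604 -1.051 0.21
vertex -2.194 0.021 -0.089
vertex -2.912 -1.444 1.382
endloop
endfacet
facet normal -0.468 0.851 -0.237
outer loop
vertex -3.503 -0.372 1.083
vertex -2.194 0.021 -0.089
vertex -4.236 -1.069 0.03
endloop
endfacet
facet normal -0.502 -0.478 -0.721
outer loop
vertex -2.928 -0.676 -1.142
vertex -2.337 -1.748 -0.843
vertex -4.236 -1.069 0.03
endloop
endfacet
facet normal -0.468 0.851 -0.237
outer loop
vertex -4.236 -1.069 0.03
vertex -2.194 0.021 -0.089
vertex -2.928 -0.676 -1.142
endloop
endfacet
facet normal 0.727 0.219 -0.651
outer loop
vertex -2.928 -0.676 -1.142
vertex -1.604 -1.051 0.21
vertex -2.337 -1.748 -0.843
endloop
endfacet
facet normal 0.727 0.218 -0.651
outer loop
vertex -2.194 0.021 -0.089
vertex -1.604 -1.051 0.21
vertex -2.928 -0.676 -1.142
endloop
endfacet
facet normal -0.916 0.364 -0.166
outer loop
vertex -1.292 -2.154 0.998
vertex -1.643 -3.007 1.065
vertex -1.569 -2.477 1.82
endloop
endfacet
facet normal -0.506 0.847 0.162
outer loop
vertex -1.292 -2.154 0.998
vertex -1.569 -2.477 1.82
vertex -0.782 -1.994 1.754
endloop
endfacet
facet normal 0.064 0.967 -0.248
outer loop
vertex -1.292 -2.154 0.998
vertex -0.782 -1.994 1.754
vertex -0.371 -2.225 0.958
endloop
endfacet
facet normal 0.007 0.557 -0.830
outer loop
vertex -1.292 -2.154 0.998
vertex -0.371 -2.225 0.958
vertex -0.902 -2.852 0.533
endloop
endfacet
facet normal -0.598 0.185 -0.780
outer loop
vertex -1.292 -2.154 0.998
vertex -0.902 -2.852 0.533
vertex -1.643 -3.007 1.065
endloop
endfacet
facet normal -0.280 0.563 0.777
outer loop
vertex -0.782 -1.994 1.754
vertex -1.569 -2.477 1.82
vertex -0.818 -2.748 2.287
endloop
endfacet
facet normal -0.944 -0.220 0.247
outer loop
vertex -1.569 -2.477 1.82
vertex -1.643 -3.007 1.065
vertex -1.349 -3.375 1.862
endloop
endfacet
facet normal -0.430 -0.507 -0.747
outer loop
vertex -1.643 -3.007 1.065
vertex -0.902 -2.852 0.533
vertex -0.938 -3.606 1.066
endloop
endfacet
facet normal 0.550 0.096 -0.829
outer loop
vertex -0.902 -2.852 0.533
vertex -0.371 -2.225 0.958
vertex -0.151 -3.123 1.0
endloop
endfacet
facet normal 0.643 0.757 0.112
outer loop
vertex -0.371 -2.225 0.958
vertex -0.782 -1.994 1.754
vertex -0.077 -2.593 1.755
endloop
endfacet
facet normal -0.007 -0.557 0.830
outer loop
vertex -0.428 -3.446 1.822
vertex -0.818 -2.748 2.287
vertex -1.349 -3.375 1.862
endloop
endfacet
facet normal -0.064 -0.967 0.248
outer loop
vertex -0.428 -3.446 1.822
vertex -1.349 -3.375 1.862
vertex -0.938 -3.606 1.066
endloop
endfacet
facet normal 0.506 -0.847 -0.162
outer loop
vertex -0.428 -3.446 1.822
vertex -0.938 -3.606 1.066
vertex -0.151 -3.123 1.0
endloop
endfacet
facet normal 0.916 -0.364 0.166
outer loop
vertex -0.428 -3.446 1.822
vertex -0.151 -3.123 1.0
vertex -0.077 -2.593 1.755
endloop
endfacet
facet normal 0.598 -0.185 0.780
outer loop
vertex -0.428 -3.446 1.822
vertex -0.077 -2.593 1.755
vertex -0.818 -2.748 2.287
endloop
endfacet
facet normal -0.550 -0.096 0.829
outer loop
vertex -1.349 -3.375 1.862
vertex -0.818 -2.748 2.287
vertex -1.569 -2.477 1.82
endloop
endfacet
facet normal -0.643 -0.757 -0.112
outer loop
vertex -0.938 -3.606 1.066
vertex -1.349 -3.375 1.862
vertex -1.643 -3.007 1.065
endloop
endfacet
facet normal 0.280 -0.563 -0.777
outer loop
vertex -0.151 -3.123 1.0
vertex -0.938 -3.606 1.066
vertex -0.902 -2.852 0.533
endloop
endfacet
facet normal 0.944 0.220 -0.247
outer loop
vertex -0.077 -2.593 1.755
vertex -0.151 -3.123 1.0
vertex -0.371 -2.225 0.958
endloop
endfacet
facet normal 0.430 0.507 0.747
outer loop
vertex -0.818 -2.748 2.287
vertex -0.077 -2.593 1.755
vertex -0.782 -1.994 1.754
endloop
endfacet
facet normal -0.493 0.347 0.798
outer loop
vertex 4.053 -0.781 2.707
vertex 3.941 1.024 1.853
vertex 2.95 -1.105 2.167
endloop
endfacet
facet normal 0.056 -0.903 0.427
outer loop
vertex 3.999 -1.844 0.467
vertex 4.053 -0.781 2.707
vertex 2.95 -1.105 2.167
endloop
endfacet
facet normal -0.493 0.347 0.798
outer loop
vertex 2.95 -1.105 2.167
vertex 3.941 1.024 1.853
vertex 2.838 0.7 1.313
endloop
endfacet
facet normal -0.869 -0.255 -0.425
outer loop
vertex 2.838 0.7 1.313
vertex 3.999 -1.844 0.467
vertex 2.95 -1.105 2.167
endloop
endfacet
facet normal 0.869 0.255 0.425
outer loop
vertex 4.053 -0.781 2.707
vertex 4.99 0.285 0.153
vertex 3.941 1.024 1.853
endloop
endfacet
facet normal 0.056 -0.903 0.427
outer loop
vertex 5.102 -1.52 1.007
vertex 4.053 -0.781 2.707
vertex 3.999 -1.844 0.467
endloop
endfacet
facet normal 0.869 0.255 0.425
outer loop
vertex 5.102 -1.52 1.007
vertex 4.99 0.285 0.153
vertex 4.053 -0.781 2.707
endloop
endfacet
facet normal -0.056 0.903 -0.427
outer loop
vertex 3.941 1.024 1.853
vertex 4.99 0.285 0.153
vertex 2.838 0.7 1.313
endloop
endfacet
facet normal -0.869 -0.255 -0.425
outer loop
vertex 3.887 -0.039 -0.387
vertex 3.999 -1.844 0.467
vertex 2.838 0.7 1.313
endloop
endfacet
facet normal -0.056 0.903 -0.427
outer loop
vertex 2.838 0.7 1.313
vertex 4.99 0.285 0.153
vertex 3.887 -0.039 -0.387
endloop
endfacet
facet normal 0.493 -0.347 -0.798
outer loop
vertex 3.887 -0.039 -0.387
vertex 5.102 -1.52 1.007
vertex 3.999 -1.844 0.467
endloop
endfacet
facet normal 0.493 -0.347 -0.798
outer loop
vertex 4.99 0.285 0.153
vertex 5.102 -1.52 1.007
vertex 3.887 -0.039 -0.387
endloop
endfacet

endsolid
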